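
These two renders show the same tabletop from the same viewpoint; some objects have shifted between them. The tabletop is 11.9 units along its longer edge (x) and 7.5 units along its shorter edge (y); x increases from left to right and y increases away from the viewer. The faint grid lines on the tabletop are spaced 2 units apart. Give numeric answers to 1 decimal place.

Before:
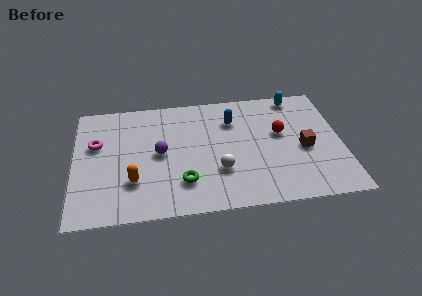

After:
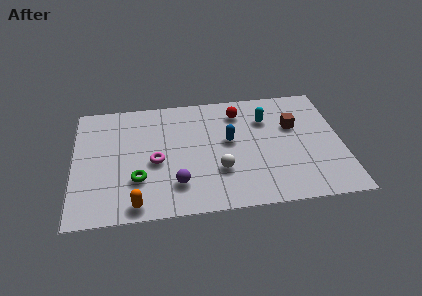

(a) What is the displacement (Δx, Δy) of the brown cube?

(-0.4, 1.5)

The brown cube started near (10.2, 3.3) and ended near (9.8, 4.8).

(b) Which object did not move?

the white sphere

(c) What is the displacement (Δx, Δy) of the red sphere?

(-1.8, 1.6)

The red sphere was at about (9.2, 4.4) and moved to about (7.4, 6.0).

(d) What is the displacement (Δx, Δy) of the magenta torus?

(2.6, -1.4)

From the two frames, the magenta torus sits at roughly (1.0, 4.7) before and (3.6, 3.3) after.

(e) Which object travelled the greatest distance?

the magenta torus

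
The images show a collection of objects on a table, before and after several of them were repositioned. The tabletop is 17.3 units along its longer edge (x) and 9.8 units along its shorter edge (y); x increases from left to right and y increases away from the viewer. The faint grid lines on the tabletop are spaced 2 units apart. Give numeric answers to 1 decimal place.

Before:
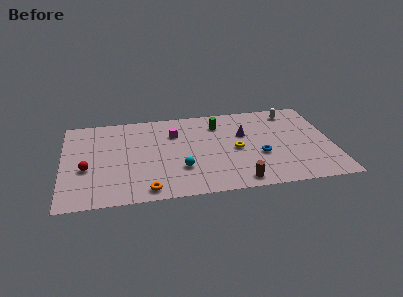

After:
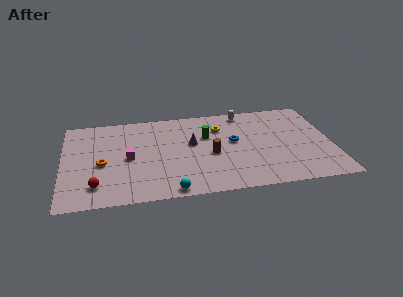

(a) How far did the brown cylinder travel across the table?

3.6

The brown cylinder moved from about (11.1, 1.1) to (9.5, 4.3), a distance of √(1.6² + 3.2²) ≈ 3.6.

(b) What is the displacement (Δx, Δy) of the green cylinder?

(-0.8, -1.2)

The green cylinder started near (10.1, 7.6) and ended near (9.3, 6.4).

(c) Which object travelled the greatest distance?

the orange torus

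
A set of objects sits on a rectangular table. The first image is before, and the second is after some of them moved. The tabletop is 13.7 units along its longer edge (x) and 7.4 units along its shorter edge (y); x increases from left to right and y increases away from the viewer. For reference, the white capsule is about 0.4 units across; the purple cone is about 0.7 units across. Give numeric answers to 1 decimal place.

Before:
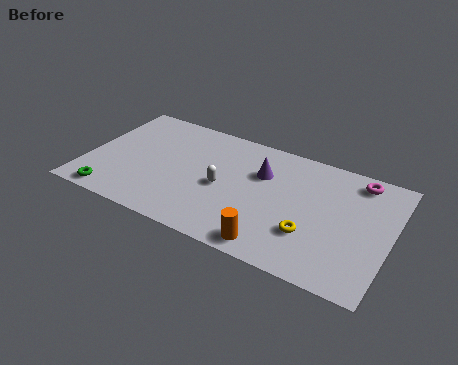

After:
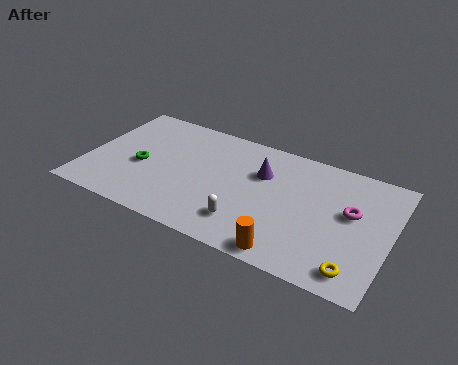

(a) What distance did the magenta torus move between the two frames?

2.1

From (12.0, 6.4) to (11.9, 4.3), the magenta torus covered √(0.1² + 2.1²) ≈ 2.1 units.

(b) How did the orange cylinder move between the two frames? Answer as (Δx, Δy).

(0.7, -0.1)

From the two frames, the orange cylinder sits at roughly (8.8, 0.9) before and (9.5, 0.8) after.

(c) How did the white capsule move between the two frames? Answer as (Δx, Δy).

(1.3, -1.7)

The white capsule started near (6.2, 3.4) and ended near (7.5, 1.7).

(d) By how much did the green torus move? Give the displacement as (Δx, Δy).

(1.0, 2.4)

From the two frames, the green torus sits at roughly (1.5, 0.8) before and (2.5, 3.2) after.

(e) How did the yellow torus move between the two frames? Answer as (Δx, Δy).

(2.1, -1.2)

From the two frames, the yellow torus sits at roughly (10.3, 2.3) before and (12.4, 1.1) after.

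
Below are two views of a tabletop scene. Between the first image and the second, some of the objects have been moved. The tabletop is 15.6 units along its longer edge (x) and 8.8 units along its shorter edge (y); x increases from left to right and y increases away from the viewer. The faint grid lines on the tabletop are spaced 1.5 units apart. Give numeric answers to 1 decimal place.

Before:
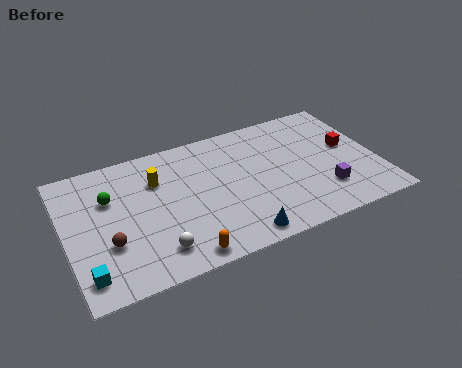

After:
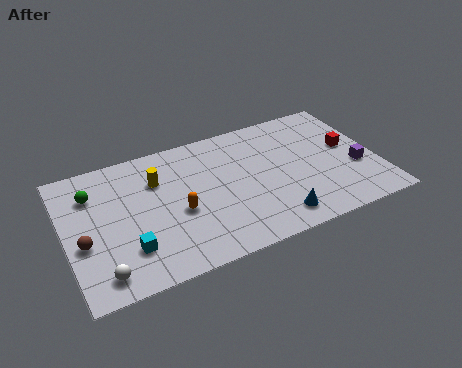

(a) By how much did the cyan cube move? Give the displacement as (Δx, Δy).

(2.1, 0.8)

The cyan cube was at about (0.8, 1.5) and moved to about (2.9, 2.3).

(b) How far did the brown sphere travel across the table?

1.3

From (2.0, 3.0) to (0.8, 3.5), the brown sphere covered √(1.2² + 0.5²) ≈ 1.3 units.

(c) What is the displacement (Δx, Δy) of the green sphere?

(-0.8, 0.6)

The green sphere started near (2.3, 5.9) and ended near (1.5, 6.5).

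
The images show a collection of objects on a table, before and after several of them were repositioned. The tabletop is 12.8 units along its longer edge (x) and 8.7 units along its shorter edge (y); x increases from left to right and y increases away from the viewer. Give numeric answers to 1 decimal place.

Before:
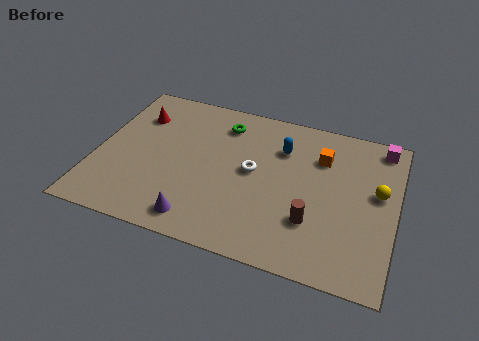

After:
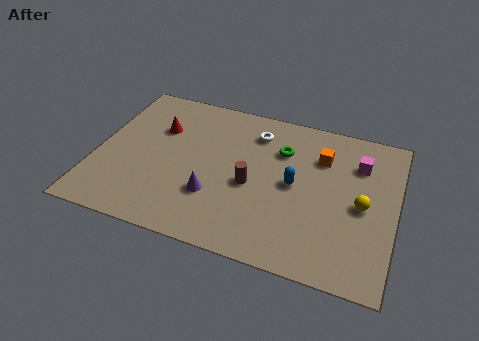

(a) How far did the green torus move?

2.7

The green torus moved from about (5.2, 7.0) to (7.8, 6.2), a distance of √(2.6² + 0.8²) ≈ 2.7.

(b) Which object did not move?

the orange cube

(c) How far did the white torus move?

2.3

From (6.7, 4.6) to (6.6, 6.9), the white torus covered √(0.1² + 2.3²) ≈ 2.3 units.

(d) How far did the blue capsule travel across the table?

2.0

The blue capsule was near (7.8, 6.3) before and (8.5, 4.4) after, so it travelled √(0.7² + 1.9²) ≈ 2.0 units.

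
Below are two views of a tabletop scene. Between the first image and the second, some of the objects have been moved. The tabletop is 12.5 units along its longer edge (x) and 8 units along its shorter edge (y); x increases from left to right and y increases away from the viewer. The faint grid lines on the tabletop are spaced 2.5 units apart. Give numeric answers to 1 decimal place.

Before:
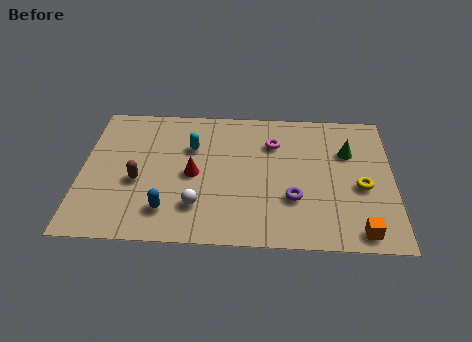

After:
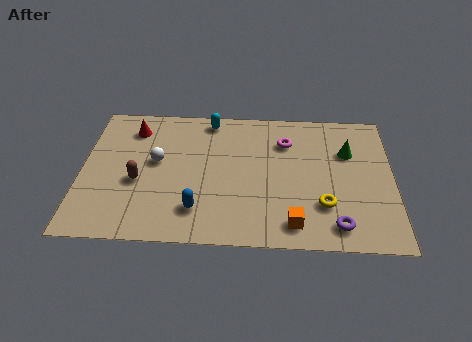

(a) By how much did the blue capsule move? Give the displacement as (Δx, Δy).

(1.2, 0.1)

From the two frames, the blue capsule sits at roughly (3.5, 1.7) before and (4.7, 1.8) after.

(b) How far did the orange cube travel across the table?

2.6

The orange cube was near (11.1, 0.9) before and (8.5, 1.2) after, so it travelled √(2.6² + 0.3²) ≈ 2.6 units.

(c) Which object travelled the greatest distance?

the red cone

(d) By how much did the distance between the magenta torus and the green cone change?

-0.5

The distance was about 3.0 in the first image and 2.5 in the second, so they moved 0.5 units closer together.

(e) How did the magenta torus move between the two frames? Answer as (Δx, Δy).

(0.5, 0.1)

The magenta torus started near (7.7, 5.8) and ended near (8.2, 5.9).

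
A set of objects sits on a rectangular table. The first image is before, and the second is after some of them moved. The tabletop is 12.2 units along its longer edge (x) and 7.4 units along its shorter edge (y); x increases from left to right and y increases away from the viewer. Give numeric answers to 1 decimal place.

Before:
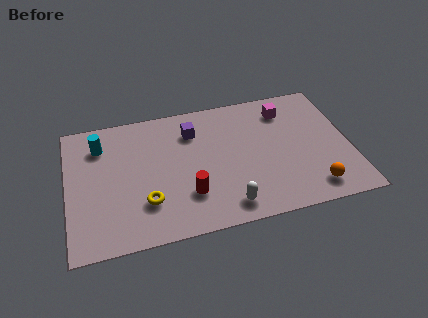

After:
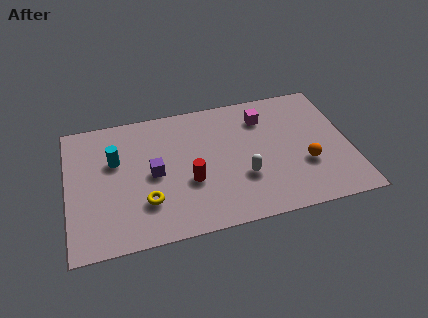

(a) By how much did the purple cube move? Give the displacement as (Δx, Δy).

(-1.8, -2.0)

From the two frames, the purple cube sits at roughly (5.5, 5.6) before and (3.7, 3.6) after.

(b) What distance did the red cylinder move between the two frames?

0.7

The red cylinder was near (5.1, 2.1) before and (5.2, 2.8) after, so it travelled √(0.1² + 0.7²) ≈ 0.7 units.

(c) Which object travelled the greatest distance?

the purple cube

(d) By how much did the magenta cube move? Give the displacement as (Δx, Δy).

(-1.0, -0.2)

From the two frames, the magenta cube sits at roughly (9.6, 5.9) before and (8.6, 5.7) after.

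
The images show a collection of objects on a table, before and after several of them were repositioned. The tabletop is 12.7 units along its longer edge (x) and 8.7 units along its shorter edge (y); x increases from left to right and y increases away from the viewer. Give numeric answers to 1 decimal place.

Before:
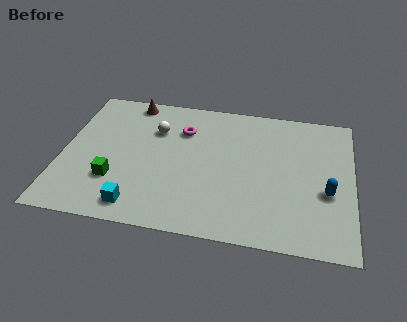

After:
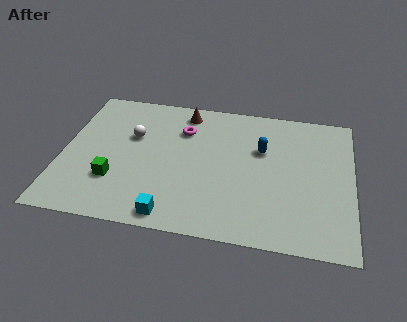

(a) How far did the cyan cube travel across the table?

1.5

The cyan cube was near (3.5, 1.2) before and (5.0, 0.9) after, so it travelled √(1.5² + 0.3²) ≈ 1.5 units.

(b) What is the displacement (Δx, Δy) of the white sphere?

(-1.0, -0.6)

The white sphere was at about (4.0, 6.1) and moved to about (3.0, 5.5).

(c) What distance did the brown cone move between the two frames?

2.4

The brown cone was near (2.8, 7.8) before and (5.2, 7.5) after, so it travelled √(2.4² + 0.3²) ≈ 2.4 units.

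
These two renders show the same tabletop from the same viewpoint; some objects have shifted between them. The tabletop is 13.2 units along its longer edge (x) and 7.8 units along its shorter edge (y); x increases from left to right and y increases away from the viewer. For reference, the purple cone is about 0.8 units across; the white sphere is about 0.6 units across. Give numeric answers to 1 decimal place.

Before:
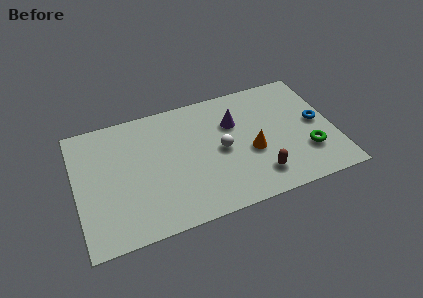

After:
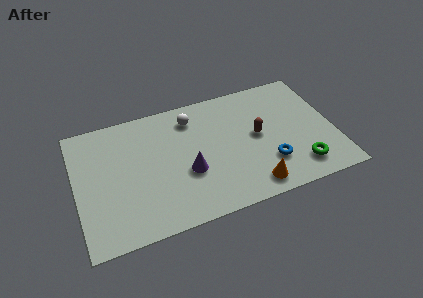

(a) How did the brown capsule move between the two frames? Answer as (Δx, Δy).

(0.2, 2.5)

The brown capsule was at about (9.1, 1.6) and moved to about (9.3, 4.1).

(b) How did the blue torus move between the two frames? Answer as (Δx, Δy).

(-2.7, -1.8)

The blue torus started near (12.4, 4.0) and ended near (9.7, 2.2).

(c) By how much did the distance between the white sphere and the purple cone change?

+1.6

The distance was about 1.7 in the first image and 3.3 in the second, so they moved 1.6 units further apart.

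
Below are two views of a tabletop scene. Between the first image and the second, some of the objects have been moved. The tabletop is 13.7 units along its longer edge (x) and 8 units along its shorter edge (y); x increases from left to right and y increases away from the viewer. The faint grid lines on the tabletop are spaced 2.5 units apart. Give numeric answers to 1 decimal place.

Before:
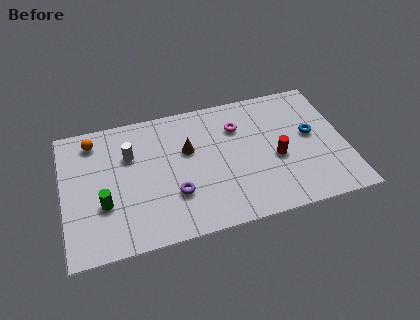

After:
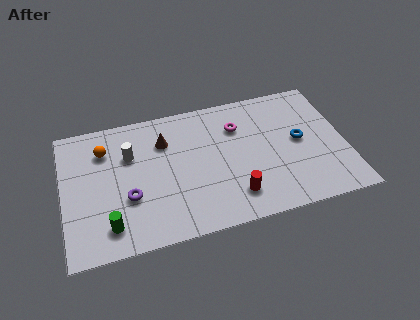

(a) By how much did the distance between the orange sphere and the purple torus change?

-2.3

They were about 5.6 units apart before and 3.3 after — 2.3 units closer together.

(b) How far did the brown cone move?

1.4

The brown cone was near (6.1, 5.0) before and (5.0, 5.8) after, so it travelled √(1.1² + 0.8²) ≈ 1.4 units.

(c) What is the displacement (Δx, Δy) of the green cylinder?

(0.2, -1.3)

The green cylinder started near (1.9, 2.8) and ended near (2.1, 1.5).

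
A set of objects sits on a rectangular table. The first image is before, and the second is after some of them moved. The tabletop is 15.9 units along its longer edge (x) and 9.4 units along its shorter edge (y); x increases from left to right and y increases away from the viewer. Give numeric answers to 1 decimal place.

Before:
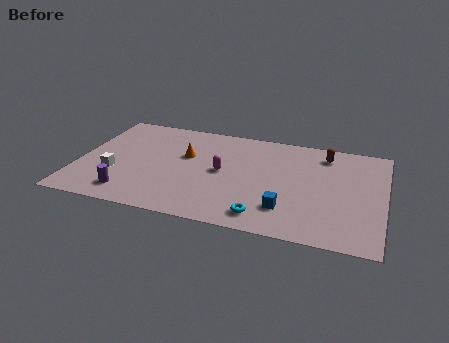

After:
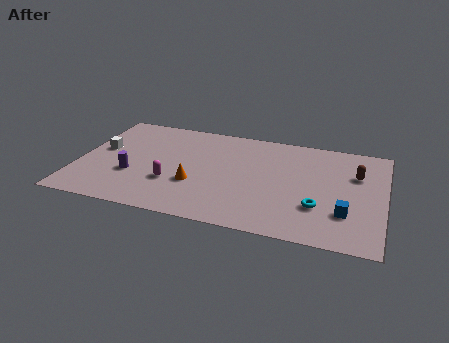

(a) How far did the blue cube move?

3.0

The blue cube was near (11.0, 2.3) before and (14.0, 2.7) after, so it travelled √(3.0² + 0.4²) ≈ 3.0 units.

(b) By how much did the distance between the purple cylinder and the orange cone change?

-1.6

They were about 4.9 units apart before and 3.3 after — 1.6 units closer together.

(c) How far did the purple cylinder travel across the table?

1.7

From (2.9, 1.6) to (2.9, 3.3), the purple cylinder covered √(0.0² + 1.7²) ≈ 1.7 units.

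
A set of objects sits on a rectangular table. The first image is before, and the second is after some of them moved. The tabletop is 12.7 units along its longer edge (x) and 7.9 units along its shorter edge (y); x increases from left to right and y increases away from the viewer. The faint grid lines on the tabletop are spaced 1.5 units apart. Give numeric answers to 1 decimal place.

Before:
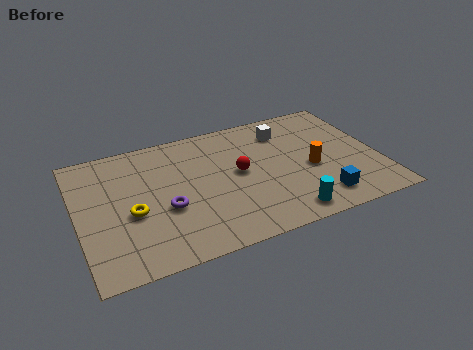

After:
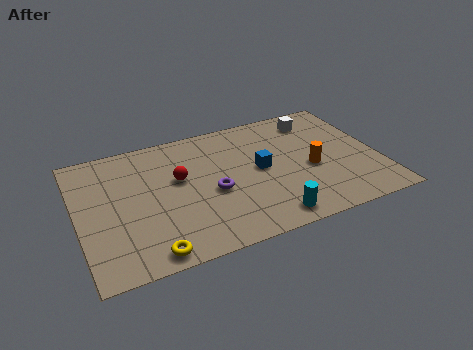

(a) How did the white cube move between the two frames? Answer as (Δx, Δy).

(1.4, 0.3)

The white cube was at about (9.0, 6.2) and moved to about (10.4, 6.5).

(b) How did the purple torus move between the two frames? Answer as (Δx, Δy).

(2.0, 0.3)

The purple torus was at about (3.6, 3.1) and moved to about (5.6, 3.4).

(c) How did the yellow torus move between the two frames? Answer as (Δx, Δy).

(0.5, -2.5)

From the two frames, the yellow torus sits at roughly (2.2, 3.3) before and (2.7, 0.8) after.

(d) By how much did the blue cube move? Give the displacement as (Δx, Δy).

(-2.2, 2.7)

The blue cube started near (9.9, 1.4) and ended near (7.7, 4.1).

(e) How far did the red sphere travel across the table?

2.5

The red sphere moved from about (6.8, 4.2) to (4.3, 4.7), a distance of √(2.5² + 0.5²) ≈ 2.5.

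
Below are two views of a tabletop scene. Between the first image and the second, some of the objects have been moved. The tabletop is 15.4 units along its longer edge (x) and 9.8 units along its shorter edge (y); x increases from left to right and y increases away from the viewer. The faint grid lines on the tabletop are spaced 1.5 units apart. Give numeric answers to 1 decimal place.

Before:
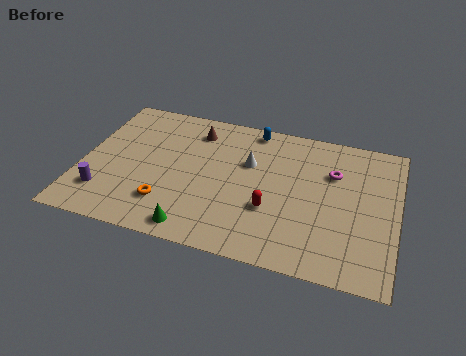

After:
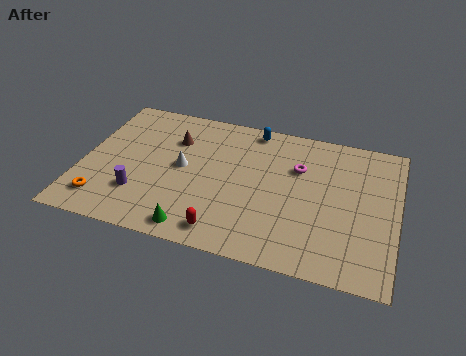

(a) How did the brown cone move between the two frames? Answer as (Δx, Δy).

(-1.0, -0.9)

The brown cone was at about (5.3, 7.9) and moved to about (4.3, 7.0).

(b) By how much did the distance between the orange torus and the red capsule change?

+0.9

The distance was about 5.1 in the first image and 6.0 in the second, so they moved 0.9 units further apart.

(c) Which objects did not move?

the green cone and the blue capsule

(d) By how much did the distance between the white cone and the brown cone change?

-1.2

The distance was about 3.2 in the first image and 2.0 in the second, so they moved 1.2 units closer together.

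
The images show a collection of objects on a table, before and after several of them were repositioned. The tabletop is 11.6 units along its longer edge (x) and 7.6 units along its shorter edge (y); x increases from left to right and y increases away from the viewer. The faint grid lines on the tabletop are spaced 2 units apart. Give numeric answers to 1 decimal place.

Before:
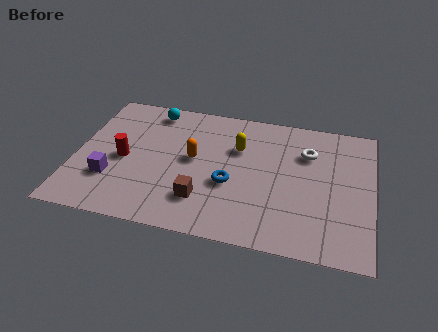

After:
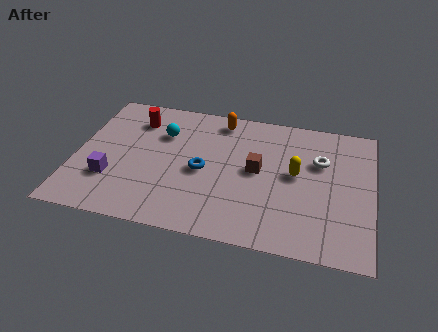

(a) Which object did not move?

the purple cube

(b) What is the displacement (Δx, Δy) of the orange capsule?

(0.9, 2.5)

From the two frames, the orange capsule sits at roughly (4.6, 4.1) before and (5.5, 6.6) after.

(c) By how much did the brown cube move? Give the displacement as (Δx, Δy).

(2.0, 2.1)

The brown cube was at about (5.1, 1.9) and moved to about (7.1, 4.0).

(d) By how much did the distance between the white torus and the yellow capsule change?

-1.4

The distance was about 2.7 in the first image and 1.3 in the second, so they moved 1.4 units closer together.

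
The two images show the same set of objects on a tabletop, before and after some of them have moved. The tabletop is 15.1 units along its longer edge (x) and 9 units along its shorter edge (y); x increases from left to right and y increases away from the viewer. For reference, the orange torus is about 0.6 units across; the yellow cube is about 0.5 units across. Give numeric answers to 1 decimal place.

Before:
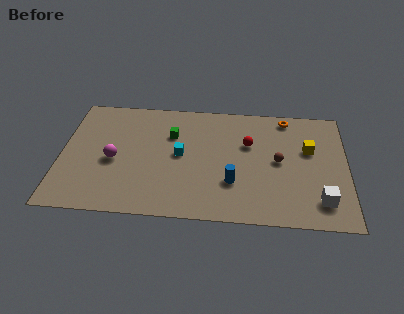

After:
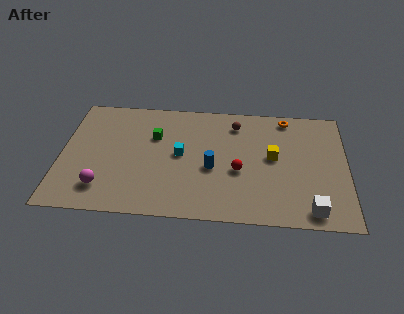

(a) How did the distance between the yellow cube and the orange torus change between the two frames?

+0.5

Before: roughly 2.7 units apart; after: 3.2. That's 0.5 units further apart.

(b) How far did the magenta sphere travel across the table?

2.2

From (2.8, 4.0) to (2.3, 1.9), the magenta sphere covered √(0.5² + 2.1²) ≈ 2.2 units.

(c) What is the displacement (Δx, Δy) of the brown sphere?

(-2.3, 2.7)

The brown sphere was at about (11.5, 4.6) and moved to about (9.2, 7.3).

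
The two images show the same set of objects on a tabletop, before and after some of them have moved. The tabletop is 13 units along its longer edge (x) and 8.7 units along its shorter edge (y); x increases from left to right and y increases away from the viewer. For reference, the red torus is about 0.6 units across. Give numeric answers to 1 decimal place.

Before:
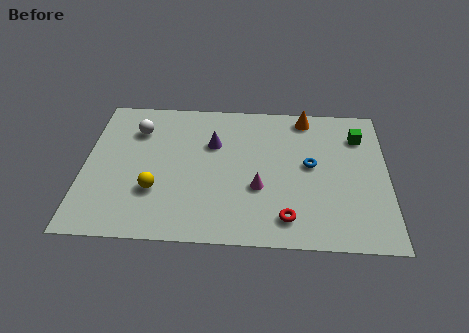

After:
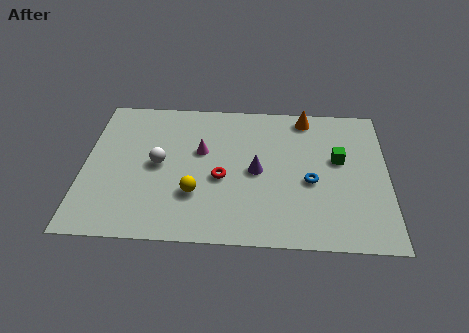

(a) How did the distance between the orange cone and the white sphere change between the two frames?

-0.3

Before: roughly 7.4 units apart; after: 7.1. That's 0.3 units closer together.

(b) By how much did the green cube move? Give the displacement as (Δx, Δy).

(-0.9, -1.5)

The green cube was at about (11.8, 6.6) and moved to about (10.9, 5.1).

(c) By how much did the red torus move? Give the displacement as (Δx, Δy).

(-2.8, 2.2)

From the two frames, the red torus sits at roughly (8.7, 1.5) before and (5.9, 3.7) after.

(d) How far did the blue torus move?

1.0

The blue torus was near (9.7, 4.7) before and (9.7, 3.7) after, so it travelled √(0.0² + 1.0²) ≈ 1.0 units.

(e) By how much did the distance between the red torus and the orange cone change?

-0.9

They were about 6.3 units apart before and 5.4 after — 0.9 units closer together.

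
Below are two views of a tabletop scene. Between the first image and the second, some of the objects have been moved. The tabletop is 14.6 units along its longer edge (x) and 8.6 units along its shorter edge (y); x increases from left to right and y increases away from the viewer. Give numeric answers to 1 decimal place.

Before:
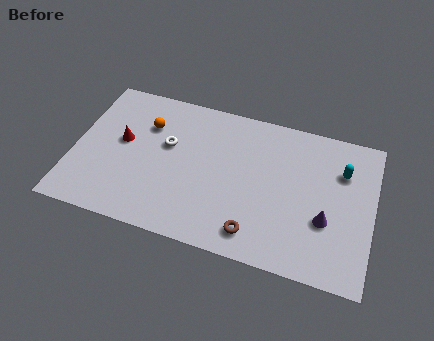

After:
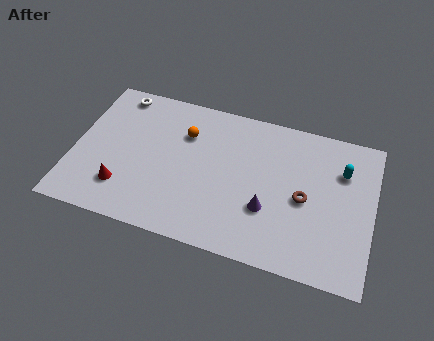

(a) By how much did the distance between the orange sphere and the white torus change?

+2.4

They were about 1.4 units apart before and 3.8 after — 2.4 units further apart.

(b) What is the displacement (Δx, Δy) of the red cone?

(0.3, -2.7)

The red cone started near (2.3, 4.8) and ended near (2.6, 2.1).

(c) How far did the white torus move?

3.6

The white torus moved from about (4.5, 5.2) to (1.8, 7.6), a distance of √(2.7² + 2.4²) ≈ 3.6.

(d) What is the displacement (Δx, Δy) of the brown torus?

(2.2, 2.6)

From the two frames, the brown torus sits at roughly (9.1, 1.4) before and (11.3, 4.0) after.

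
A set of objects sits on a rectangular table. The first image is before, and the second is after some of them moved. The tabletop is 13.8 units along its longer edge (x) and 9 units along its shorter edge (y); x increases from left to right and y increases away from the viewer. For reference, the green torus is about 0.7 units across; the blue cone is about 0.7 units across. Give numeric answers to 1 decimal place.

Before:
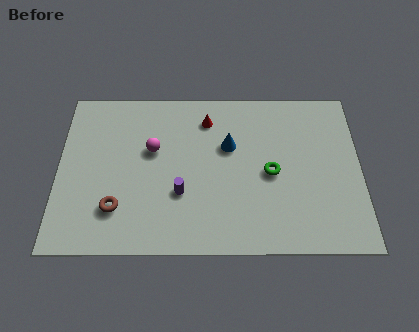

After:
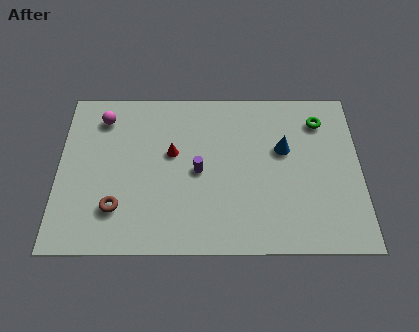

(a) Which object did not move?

the brown torus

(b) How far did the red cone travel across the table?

2.5

The red cone was near (6.8, 7.2) before and (5.2, 5.3) after, so it travelled √(1.6² + 1.9²) ≈ 2.5 units.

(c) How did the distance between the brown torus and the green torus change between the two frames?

+3.2

Before: roughly 7.3 units apart; after: 10.5. That's 3.2 units further apart.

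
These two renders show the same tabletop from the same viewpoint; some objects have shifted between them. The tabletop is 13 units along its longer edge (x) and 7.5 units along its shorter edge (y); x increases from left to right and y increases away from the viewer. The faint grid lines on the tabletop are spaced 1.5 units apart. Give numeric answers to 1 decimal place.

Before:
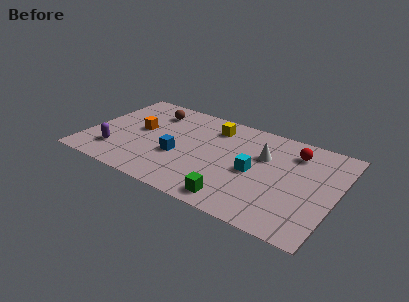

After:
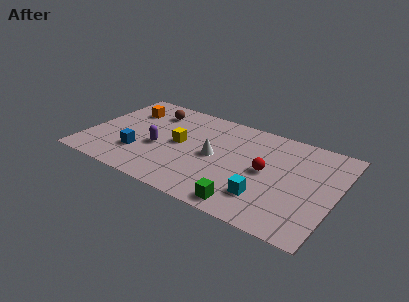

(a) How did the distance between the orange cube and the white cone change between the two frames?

-1.2

The distance was about 6.5 in the first image and 5.3 in the second, so they moved 1.2 units closer together.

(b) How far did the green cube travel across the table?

0.6

From (8.2, 1.0) to (8.8, 0.9), the green cube covered √(0.6² + 0.1²) ≈ 0.6 units.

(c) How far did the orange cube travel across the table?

1.7

The orange cube was near (2.6, 4.1) before and (1.7, 5.5) after, so it travelled √(0.9² + 1.4²) ≈ 1.7 units.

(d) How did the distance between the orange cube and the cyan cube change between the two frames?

+2.5

The distance was about 6.2 in the first image and 8.7 in the second, so they moved 2.5 units further apart.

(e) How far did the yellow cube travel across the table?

2.6

From (6.3, 6.0) to (4.8, 3.9), the yellow cube covered √(1.5² + 2.1²) ≈ 2.6 units.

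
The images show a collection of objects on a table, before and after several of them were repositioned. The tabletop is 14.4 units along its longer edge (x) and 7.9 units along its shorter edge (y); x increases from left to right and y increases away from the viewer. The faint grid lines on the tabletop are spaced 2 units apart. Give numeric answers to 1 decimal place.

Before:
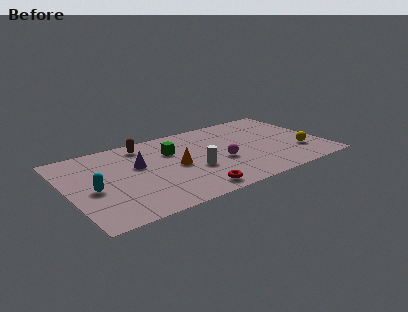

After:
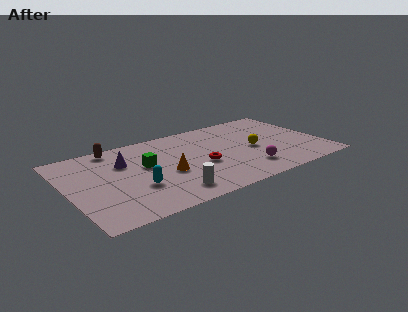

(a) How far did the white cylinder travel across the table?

2.3

The white cylinder moved from about (6.9, 3.0) to (5.3, 1.4), a distance of √(1.6² + 1.6²) ≈ 2.3.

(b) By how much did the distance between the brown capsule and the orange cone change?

+1.3

They were about 3.2 units apart before and 4.5 after — 1.3 units further apart.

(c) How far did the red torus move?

2.5

The red torus moved from about (6.5, 1.0) to (7.4, 3.3), a distance of √(0.9² + 2.3²) ≈ 2.5.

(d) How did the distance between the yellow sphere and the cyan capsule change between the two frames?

-4.7

The distance was about 11.7 in the first image and 7.0 in the second, so they moved 4.7 units closer together.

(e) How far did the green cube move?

1.8

The green cube was near (6.0, 5.4) before and (4.4, 4.6) after, so it travelled √(1.6² + 0.8²) ≈ 1.8 units.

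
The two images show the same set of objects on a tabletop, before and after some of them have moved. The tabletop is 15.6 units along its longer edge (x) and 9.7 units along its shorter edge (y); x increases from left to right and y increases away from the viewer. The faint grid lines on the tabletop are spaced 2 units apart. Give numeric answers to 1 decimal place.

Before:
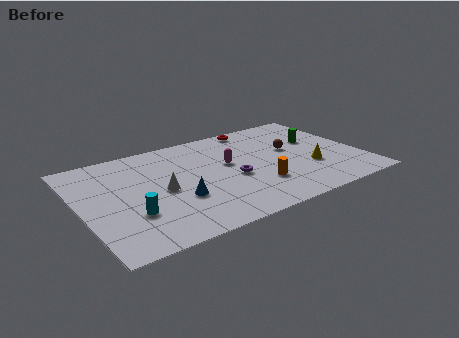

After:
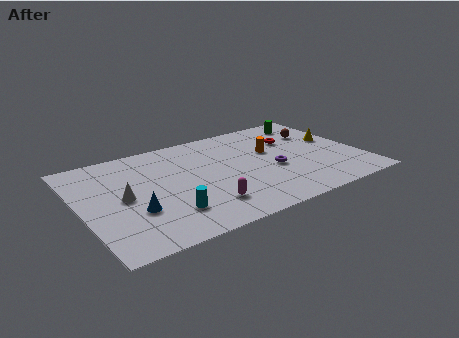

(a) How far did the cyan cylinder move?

2.0

The cyan cylinder moved from about (2.5, 3.1) to (4.4, 2.4), a distance of √(1.9² + 0.7²) ≈ 2.0.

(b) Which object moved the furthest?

the magenta capsule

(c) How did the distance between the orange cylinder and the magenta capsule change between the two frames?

+2.7

Before: roughly 3.0 units apart; after: 5.7. That's 2.7 units further apart.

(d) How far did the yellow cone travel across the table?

3.0

The yellow cone moved from about (12.6, 3.3) to (14.5, 5.6), a distance of √(1.9² + 2.3²) ≈ 3.0.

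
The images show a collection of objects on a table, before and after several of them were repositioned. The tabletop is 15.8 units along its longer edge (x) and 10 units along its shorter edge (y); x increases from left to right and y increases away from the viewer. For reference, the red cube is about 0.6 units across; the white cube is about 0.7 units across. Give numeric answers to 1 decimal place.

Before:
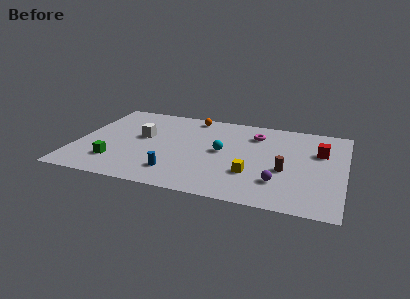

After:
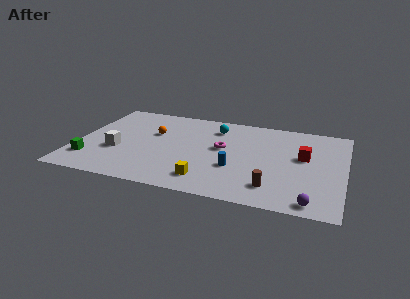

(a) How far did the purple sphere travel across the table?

2.6

The purple sphere moved from about (12.1, 2.6) to (14.1, 1.0), a distance of √(2.0² + 1.6²) ≈ 2.6.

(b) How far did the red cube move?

1.2

The red cube moved from about (14.3, 6.6) to (13.4, 5.8), a distance of √(0.9² + 0.8²) ≈ 1.2.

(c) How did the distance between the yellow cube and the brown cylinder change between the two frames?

+1.7

The distance was about 2.1 in the first image and 3.8 in the second, so they moved 1.7 units further apart.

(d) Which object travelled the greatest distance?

the blue cylinder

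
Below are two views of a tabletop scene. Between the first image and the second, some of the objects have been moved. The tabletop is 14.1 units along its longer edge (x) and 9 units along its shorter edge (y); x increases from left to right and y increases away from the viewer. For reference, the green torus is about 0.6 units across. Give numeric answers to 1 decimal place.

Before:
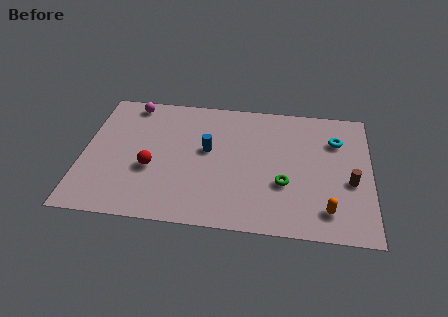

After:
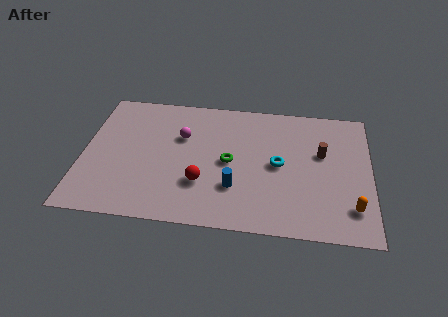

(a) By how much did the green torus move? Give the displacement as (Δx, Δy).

(-2.7, 1.2)

From the two frames, the green torus sits at roughly (9.9, 3.2) before and (7.2, 4.4) after.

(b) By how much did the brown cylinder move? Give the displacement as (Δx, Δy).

(-1.4, 1.8)

The brown cylinder was at about (13.1, 3.7) and moved to about (11.7, 5.5).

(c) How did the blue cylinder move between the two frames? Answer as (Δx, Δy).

(1.4, -2.4)

The blue cylinder started near (6.1, 5.1) and ended near (7.5, 2.7).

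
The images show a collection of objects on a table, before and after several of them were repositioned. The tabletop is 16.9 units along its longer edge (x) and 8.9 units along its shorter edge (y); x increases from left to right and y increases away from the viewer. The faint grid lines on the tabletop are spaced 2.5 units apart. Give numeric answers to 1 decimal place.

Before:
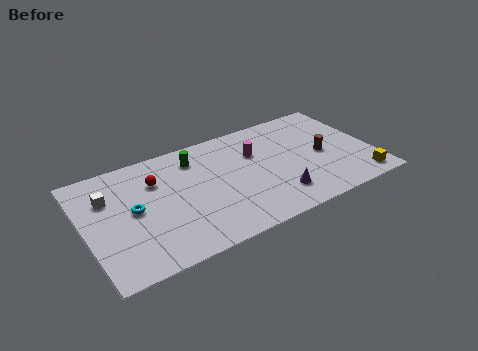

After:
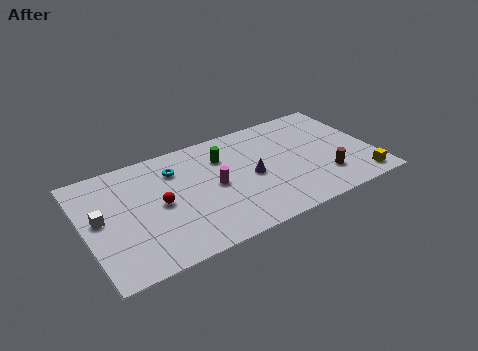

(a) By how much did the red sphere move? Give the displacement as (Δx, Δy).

(0.0, -1.9)

From the two frames, the red sphere sits at roughly (4.3, 6.3) before and (4.3, 4.4) after.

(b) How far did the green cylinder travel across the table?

1.7

The green cylinder was near (6.7, 7.1) before and (8.3, 6.5) after, so it travelled √(1.6² + 0.6²) ≈ 1.7 units.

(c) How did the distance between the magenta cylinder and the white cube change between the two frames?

-2.1

Before: roughly 8.7 units apart; after: 6.6. That's 2.1 units closer together.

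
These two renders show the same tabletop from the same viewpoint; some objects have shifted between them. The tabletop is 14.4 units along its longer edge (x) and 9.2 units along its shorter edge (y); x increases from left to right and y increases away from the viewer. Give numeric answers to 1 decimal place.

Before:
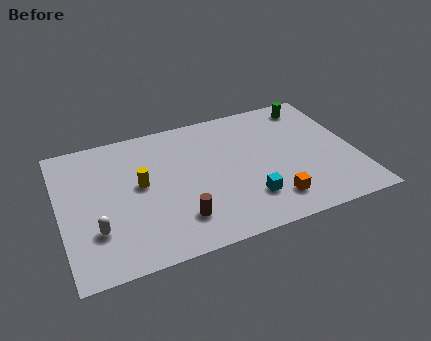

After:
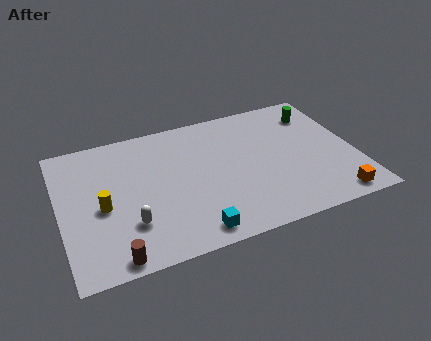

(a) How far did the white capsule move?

1.6

The white capsule was near (1.6, 2.7) before and (3.2, 2.6) after, so it travelled √(1.6² + 0.1²) ≈ 1.6 units.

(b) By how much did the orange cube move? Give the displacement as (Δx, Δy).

(2.9, -0.8)

The orange cube started near (10.0, 1.8) and ended near (12.9, 1.0).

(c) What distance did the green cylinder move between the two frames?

0.7

The green cylinder moved from about (12.7, 7.9) to (12.9, 7.2), a distance of √(0.2² + 0.7²) ≈ 0.7.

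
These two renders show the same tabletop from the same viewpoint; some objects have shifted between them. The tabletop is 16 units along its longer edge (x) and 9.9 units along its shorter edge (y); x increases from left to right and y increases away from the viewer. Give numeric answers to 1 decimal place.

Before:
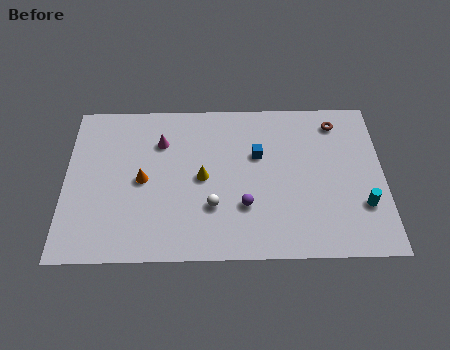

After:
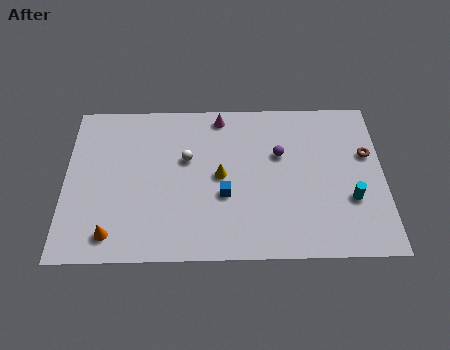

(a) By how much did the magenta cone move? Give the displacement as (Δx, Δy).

(3.0, 1.6)

The magenta cone was at about (4.8, 7.2) and moved to about (7.8, 8.8).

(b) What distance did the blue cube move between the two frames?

3.0

The blue cube was near (9.7, 6.3) before and (8.0, 3.8) after, so it travelled √(1.7² + 2.5²) ≈ 3.0 units.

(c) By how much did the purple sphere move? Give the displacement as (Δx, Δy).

(1.8, 3.2)

From the two frames, the purple sphere sits at roughly (9.0, 3.1) before and (10.8, 6.3) after.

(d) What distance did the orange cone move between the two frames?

3.6

From (3.9, 4.8) to (2.4, 1.5), the orange cone covered √(1.5² + 3.3²) ≈ 3.6 units.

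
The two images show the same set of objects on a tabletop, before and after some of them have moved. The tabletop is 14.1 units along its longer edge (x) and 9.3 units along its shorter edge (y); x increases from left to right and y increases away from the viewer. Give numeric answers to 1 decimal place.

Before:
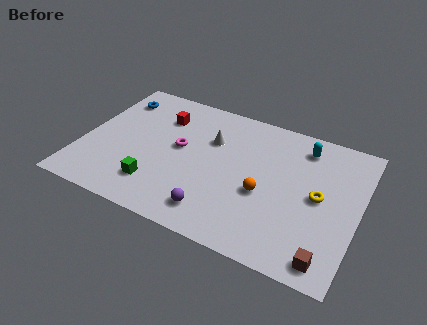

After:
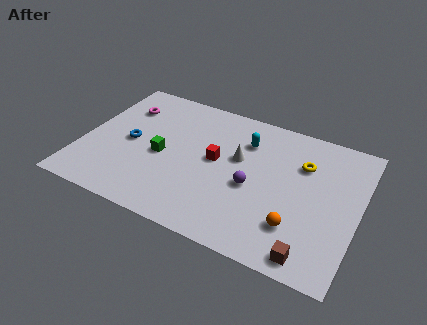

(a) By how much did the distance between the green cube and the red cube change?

-2.0

They were about 4.8 units apart before and 2.8 after — 2.0 units closer together.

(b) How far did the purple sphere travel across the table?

2.9

From (7.2, 1.6) to (8.8, 4.0), the purple sphere covered √(1.6² + 2.4²) ≈ 2.9 units.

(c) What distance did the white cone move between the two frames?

1.7

The white cone was near (6.4, 6.3) before and (7.9, 5.6) after, so it travelled √(1.5² + 0.7²) ≈ 1.7 units.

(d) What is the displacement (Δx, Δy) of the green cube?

(0.0, 2.1)

The green cube started near (4.1, 2.1) and ended near (4.1, 4.2).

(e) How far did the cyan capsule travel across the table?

3.0

The cyan capsule was near (11.0, 7.7) before and (8.1, 6.9) after, so it travelled √(2.9² + 0.8²) ≈ 3.0 units.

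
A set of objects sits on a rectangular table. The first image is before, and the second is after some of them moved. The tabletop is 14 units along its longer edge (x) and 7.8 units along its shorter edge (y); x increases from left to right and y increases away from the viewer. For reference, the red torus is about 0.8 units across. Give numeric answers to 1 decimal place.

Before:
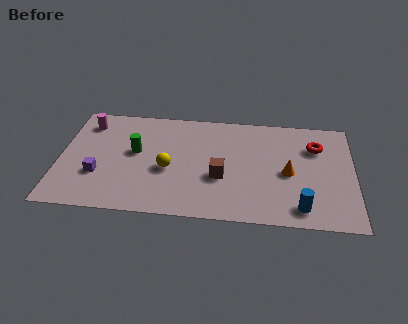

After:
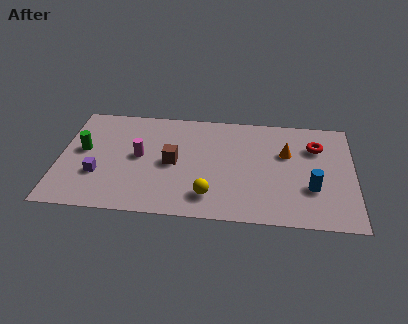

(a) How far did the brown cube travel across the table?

2.4

The brown cube was near (7.7, 3.0) before and (5.4, 3.8) after, so it travelled √(2.3² + 0.8²) ≈ 2.4 units.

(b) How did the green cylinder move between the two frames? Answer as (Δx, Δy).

(-2.5, -0.1)

From the two frames, the green cylinder sits at roughly (3.6, 4.4) before and (1.1, 4.3) after.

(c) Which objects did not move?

the purple cube and the red torus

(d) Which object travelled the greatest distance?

the magenta cylinder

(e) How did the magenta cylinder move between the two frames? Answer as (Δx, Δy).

(2.6, -2.2)

The magenta cylinder was at about (1.2, 6.3) and moved to about (3.8, 4.1).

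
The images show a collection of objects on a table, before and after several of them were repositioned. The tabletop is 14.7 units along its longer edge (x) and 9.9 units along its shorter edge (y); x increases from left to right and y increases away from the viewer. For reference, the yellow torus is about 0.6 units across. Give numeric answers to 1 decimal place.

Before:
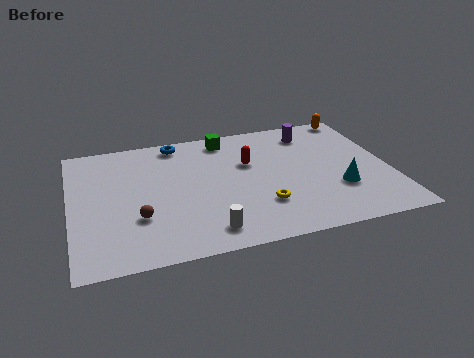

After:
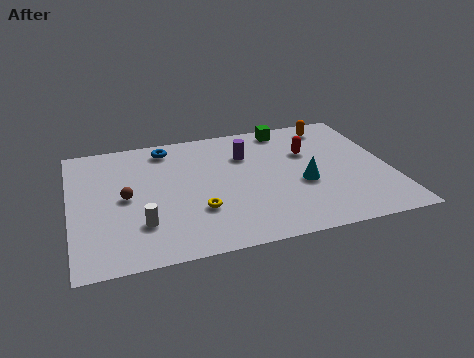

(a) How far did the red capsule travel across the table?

2.8

The red capsule was near (8.3, 6.3) before and (11.1, 6.5) after, so it travelled √(2.8² + 0.2²) ≈ 2.8 units.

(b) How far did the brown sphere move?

1.8

From (3.0, 3.2) to (2.5, 4.9), the brown sphere covered √(0.5² + 1.7²) ≈ 1.8 units.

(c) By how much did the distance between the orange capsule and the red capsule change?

-3.7

They were about 6.1 units apart before and 2.4 after — 3.7 units closer together.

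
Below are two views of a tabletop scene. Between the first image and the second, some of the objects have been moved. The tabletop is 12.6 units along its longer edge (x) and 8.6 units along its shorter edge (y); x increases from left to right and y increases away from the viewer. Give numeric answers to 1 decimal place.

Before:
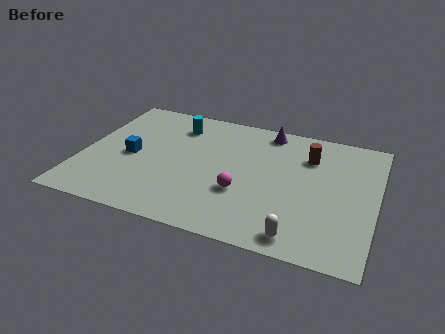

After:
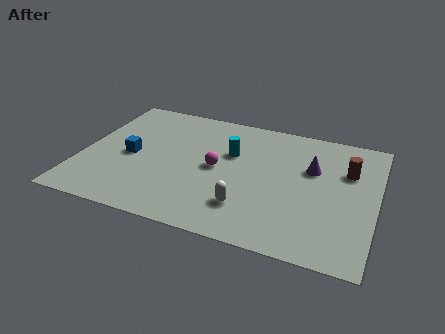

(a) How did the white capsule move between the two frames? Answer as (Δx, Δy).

(-2.3, 1.1)

The white capsule started near (9.6, 1.0) and ended near (7.3, 2.1).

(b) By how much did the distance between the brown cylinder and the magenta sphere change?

+1.5

Before: roughly 4.2 units apart; after: 5.7. That's 1.5 units further apart.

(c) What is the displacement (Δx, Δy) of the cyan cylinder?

(2.5, -1.3)

From the two frames, the cyan cylinder sits at roughly (3.8, 6.8) before and (6.3, 5.5) after.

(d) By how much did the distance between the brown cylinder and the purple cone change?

-0.8

They were about 2.3 units apart before and 1.5 after — 0.8 units closer together.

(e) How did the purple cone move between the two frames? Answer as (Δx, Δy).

(2.1, -2.1)

From the two frames, the purple cone sits at roughly (7.7, 7.6) before and (9.8, 5.5) after.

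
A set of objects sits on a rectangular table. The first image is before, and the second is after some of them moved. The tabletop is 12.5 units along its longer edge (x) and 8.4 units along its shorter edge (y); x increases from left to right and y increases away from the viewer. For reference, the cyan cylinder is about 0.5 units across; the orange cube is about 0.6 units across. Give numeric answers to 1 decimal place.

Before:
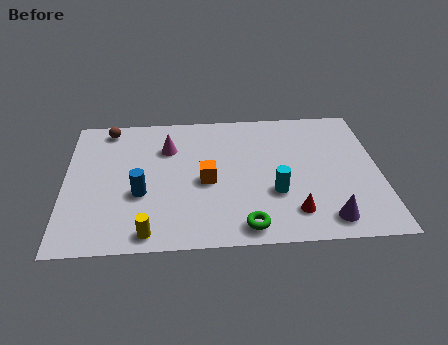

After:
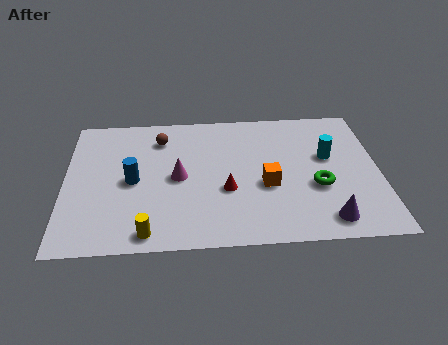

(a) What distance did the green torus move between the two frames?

3.6

The green torus was near (7.1, 1.0) before and (10.0, 3.2) after, so it travelled √(2.9² + 2.2²) ≈ 3.6 units.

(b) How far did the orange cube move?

2.4

The orange cube was near (5.6, 3.8) before and (8.0, 3.4) after, so it travelled √(2.4² + 0.4²) ≈ 2.4 units.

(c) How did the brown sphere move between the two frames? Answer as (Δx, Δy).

(2.1, -0.8)

The brown sphere was at about (1.7, 7.4) and moved to about (3.8, 6.6).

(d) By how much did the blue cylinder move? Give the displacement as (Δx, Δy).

(-0.3, 0.8)

The blue cylinder started near (3.0, 3.2) and ended near (2.7, 4.0).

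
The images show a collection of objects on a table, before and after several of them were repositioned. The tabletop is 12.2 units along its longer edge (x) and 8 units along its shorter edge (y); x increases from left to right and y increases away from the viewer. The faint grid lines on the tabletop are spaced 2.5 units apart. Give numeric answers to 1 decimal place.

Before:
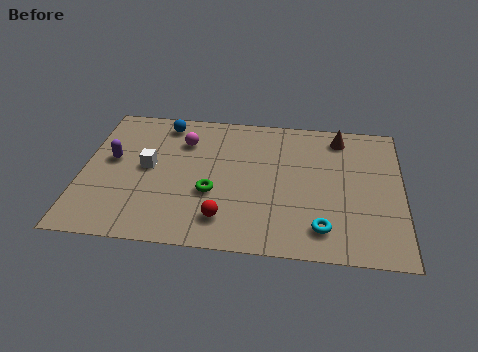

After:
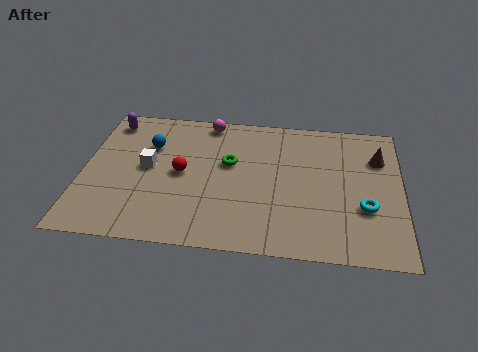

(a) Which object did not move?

the white cube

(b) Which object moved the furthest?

the red sphere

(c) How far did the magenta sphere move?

1.6

From (3.8, 5.9) to (4.7, 7.2), the magenta sphere covered √(0.9² + 1.3²) ≈ 1.6 units.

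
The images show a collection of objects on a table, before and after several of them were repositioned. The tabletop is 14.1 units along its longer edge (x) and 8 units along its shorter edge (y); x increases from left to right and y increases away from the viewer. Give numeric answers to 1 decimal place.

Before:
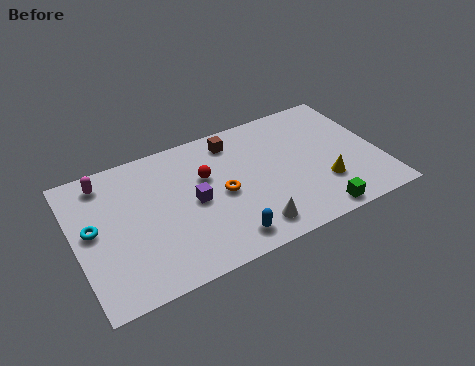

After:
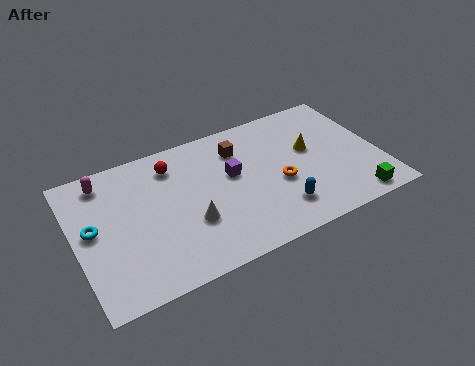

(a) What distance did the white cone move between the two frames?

3.0

The white cone was near (7.7, 1.3) before and (5.1, 2.8) after, so it travelled √(2.6² + 1.5²) ≈ 3.0 units.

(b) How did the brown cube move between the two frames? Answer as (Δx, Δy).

(0.2, -0.6)

The brown cube was at about (7.6, 6.7) and moved to about (7.8, 6.1).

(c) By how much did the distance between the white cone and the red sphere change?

-0.5

The distance was about 4.1 in the first image and 3.6 in the second, so they moved 0.5 units closer together.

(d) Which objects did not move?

the magenta capsule and the cyan torus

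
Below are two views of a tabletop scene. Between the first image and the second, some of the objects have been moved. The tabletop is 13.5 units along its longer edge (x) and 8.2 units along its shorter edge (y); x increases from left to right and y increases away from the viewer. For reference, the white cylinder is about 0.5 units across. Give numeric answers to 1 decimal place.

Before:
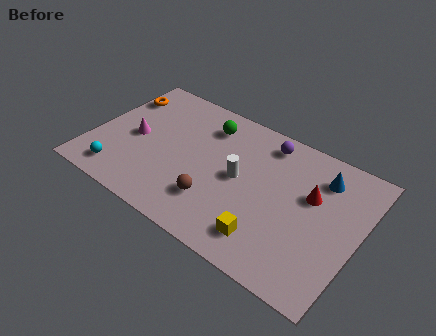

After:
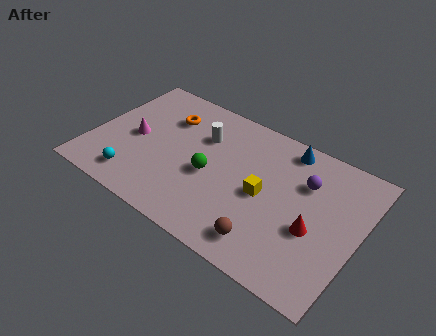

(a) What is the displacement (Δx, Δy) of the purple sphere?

(2.2, -1.3)

From the two frames, the purple sphere sits at roughly (8.4, 7.0) before and (10.6, 5.7) after.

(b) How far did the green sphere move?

3.0

From (5.4, 6.5) to (6.1, 3.6), the green sphere covered √(0.7² + 2.9²) ≈ 3.0 units.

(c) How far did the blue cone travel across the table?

2.1

From (11.3, 6.4) to (9.4, 7.2), the blue cone covered √(1.9² + 0.8²) ≈ 2.1 units.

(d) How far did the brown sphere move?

2.9

From (6.6, 2.2) to (9.4, 1.4), the brown sphere covered √(2.8² + 0.8²) ≈ 2.9 units.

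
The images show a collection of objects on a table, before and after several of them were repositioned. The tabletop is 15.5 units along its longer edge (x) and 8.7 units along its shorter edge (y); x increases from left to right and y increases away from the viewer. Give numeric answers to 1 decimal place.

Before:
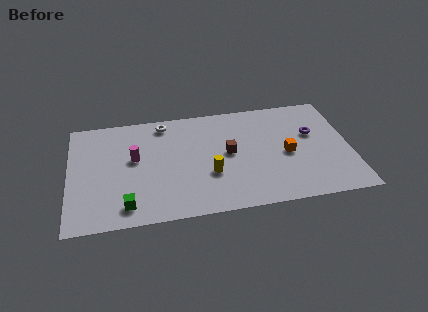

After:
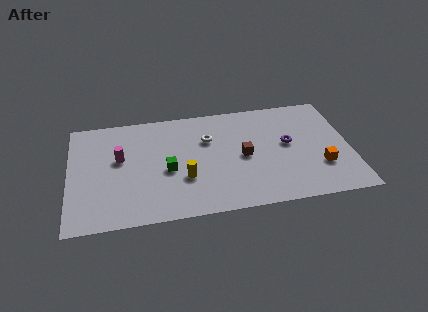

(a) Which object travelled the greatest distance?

the green cube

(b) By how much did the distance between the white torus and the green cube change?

-3.5

The distance was about 6.6 in the first image and 3.1 in the second, so they moved 3.5 units closer together.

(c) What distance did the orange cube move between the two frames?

2.2

From (12.0, 4.0) to (13.8, 2.7), the orange cube covered √(1.8² + 1.3²) ≈ 2.2 units.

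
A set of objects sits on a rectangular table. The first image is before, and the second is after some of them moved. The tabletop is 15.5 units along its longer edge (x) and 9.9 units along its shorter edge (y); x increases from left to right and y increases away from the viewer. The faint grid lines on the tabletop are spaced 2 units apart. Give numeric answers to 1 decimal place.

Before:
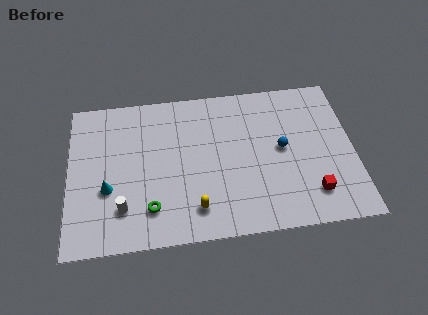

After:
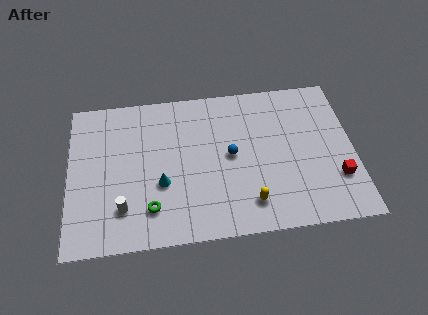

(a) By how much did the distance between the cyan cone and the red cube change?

-1.6

Before: roughly 11.1 units apart; after: 9.5. That's 1.6 units closer together.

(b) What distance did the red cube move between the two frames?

1.6

The red cube moved from about (13.1, 2.1) to (14.5, 2.9), a distance of √(1.4² + 0.8²) ≈ 1.6.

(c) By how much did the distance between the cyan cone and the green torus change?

-1.1

Before: roughly 2.7 units apart; after: 1.6. That's 1.1 units closer together.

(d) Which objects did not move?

the green torus and the white cylinder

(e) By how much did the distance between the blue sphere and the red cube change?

+2.7

They were about 3.4 units apart before and 6.1 after — 2.7 units further apart.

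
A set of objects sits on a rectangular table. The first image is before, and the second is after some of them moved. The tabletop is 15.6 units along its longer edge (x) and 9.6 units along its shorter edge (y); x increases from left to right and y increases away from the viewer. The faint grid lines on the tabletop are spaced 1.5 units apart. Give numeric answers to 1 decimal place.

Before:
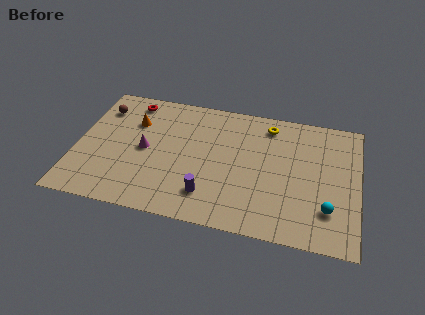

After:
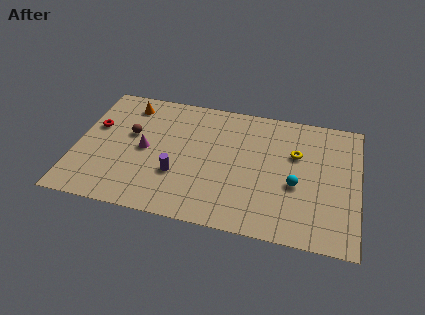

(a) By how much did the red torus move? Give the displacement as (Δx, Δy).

(-1.8, -2.4)

From the two frames, the red torus sits at roughly (2.7, 8.3) before and (0.9, 5.9) after.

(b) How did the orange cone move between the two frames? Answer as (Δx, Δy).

(-0.4, 1.3)

From the two frames, the orange cone sits at roughly (3.0, 6.7) before and (2.6, 8.0) after.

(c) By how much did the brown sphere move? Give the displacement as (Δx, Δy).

(1.8, -1.7)

From the two frames, the brown sphere sits at roughly (1.1, 7.4) before and (2.9, 5.7) after.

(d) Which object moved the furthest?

the red torus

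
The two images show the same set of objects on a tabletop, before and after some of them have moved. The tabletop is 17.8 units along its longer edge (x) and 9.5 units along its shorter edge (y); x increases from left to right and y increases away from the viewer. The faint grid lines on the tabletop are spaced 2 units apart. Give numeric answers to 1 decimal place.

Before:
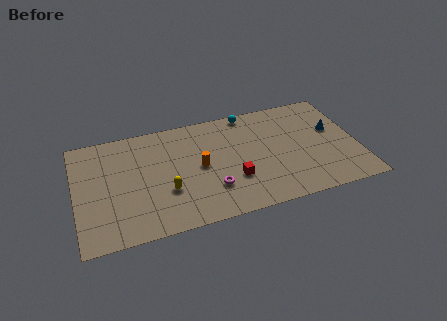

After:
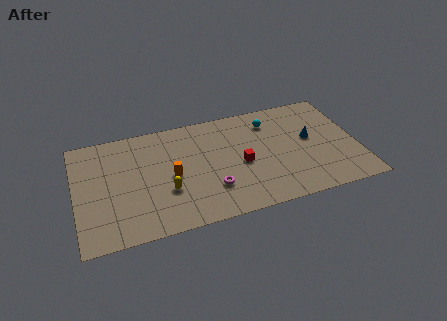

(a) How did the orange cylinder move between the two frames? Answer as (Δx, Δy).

(-1.8, -0.3)

The orange cylinder started near (7.8, 4.8) and ended near (6.0, 4.5).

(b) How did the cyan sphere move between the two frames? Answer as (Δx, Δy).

(1.3, -1.2)

The cyan sphere was at about (11.2, 8.7) and moved to about (12.5, 7.5).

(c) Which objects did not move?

the magenta torus and the yellow capsule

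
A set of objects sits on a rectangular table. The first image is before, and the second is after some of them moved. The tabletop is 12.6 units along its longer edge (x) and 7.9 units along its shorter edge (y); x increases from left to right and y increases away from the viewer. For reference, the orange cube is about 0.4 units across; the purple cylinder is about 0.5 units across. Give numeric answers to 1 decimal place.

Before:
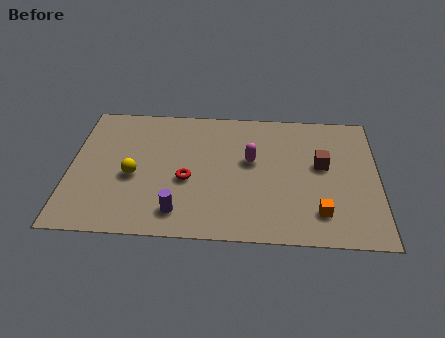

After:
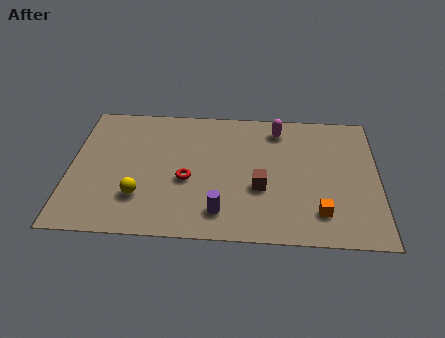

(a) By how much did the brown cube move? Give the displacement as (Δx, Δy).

(-2.5, -1.5)

The brown cube started near (10.3, 4.5) and ended near (7.8, 3.0).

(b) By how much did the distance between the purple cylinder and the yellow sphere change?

+0.6

The distance was about 2.8 in the first image and 3.4 in the second, so they moved 0.6 units further apart.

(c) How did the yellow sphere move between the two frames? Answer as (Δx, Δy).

(0.3, -1.2)

From the two frames, the yellow sphere sits at roughly (2.6, 3.4) before and (2.9, 2.2) after.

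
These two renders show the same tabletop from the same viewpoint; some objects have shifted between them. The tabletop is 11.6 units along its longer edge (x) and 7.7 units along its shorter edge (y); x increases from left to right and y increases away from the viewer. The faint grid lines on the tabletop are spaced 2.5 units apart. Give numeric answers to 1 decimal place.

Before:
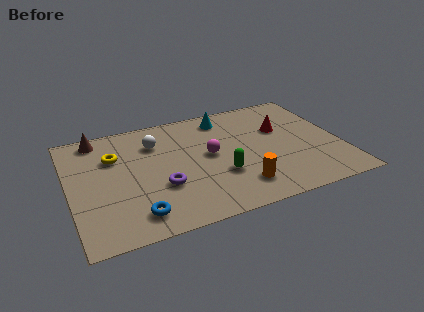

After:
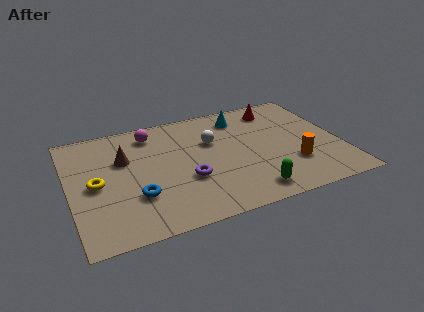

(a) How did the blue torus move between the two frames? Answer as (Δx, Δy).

(0.1, 1.1)

The blue torus started near (2.6, 1.3) and ended near (2.7, 2.4).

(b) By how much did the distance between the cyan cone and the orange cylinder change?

-0.5

The distance was about 4.9 in the first image and 4.4 in the second, so they moved 0.5 units closer together.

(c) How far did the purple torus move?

1.1

The purple torus was near (3.8, 2.7) before and (4.9, 2.8) after, so it travelled √(1.1² + 0.1²) ≈ 1.1 units.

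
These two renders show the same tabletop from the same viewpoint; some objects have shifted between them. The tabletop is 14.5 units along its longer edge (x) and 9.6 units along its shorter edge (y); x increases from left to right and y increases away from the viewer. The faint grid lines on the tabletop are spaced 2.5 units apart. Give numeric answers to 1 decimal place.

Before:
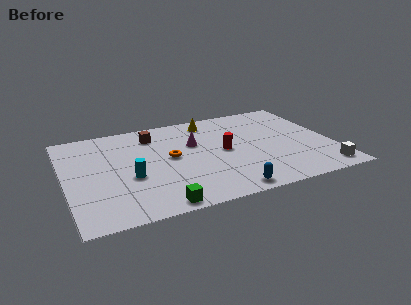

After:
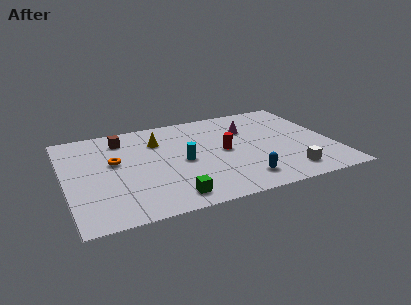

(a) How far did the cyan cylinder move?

3.0

The cyan cylinder was near (3.4, 3.8) before and (6.3, 4.5) after, so it travelled √(2.9² + 0.7²) ≈ 3.0 units.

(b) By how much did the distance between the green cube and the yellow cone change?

-2.5

They were about 8.2 units apart before and 5.7 after — 2.5 units closer together.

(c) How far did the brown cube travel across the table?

1.7

From (5.0, 7.7) to (3.3, 7.8), the brown cube covered √(1.7² + 0.1²) ≈ 1.7 units.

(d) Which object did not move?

the red cylinder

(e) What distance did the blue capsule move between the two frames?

1.2

The blue capsule was near (8.3, 0.9) before and (9.2, 1.7) after, so it travelled √(0.9² + 0.8²) ≈ 1.2 units.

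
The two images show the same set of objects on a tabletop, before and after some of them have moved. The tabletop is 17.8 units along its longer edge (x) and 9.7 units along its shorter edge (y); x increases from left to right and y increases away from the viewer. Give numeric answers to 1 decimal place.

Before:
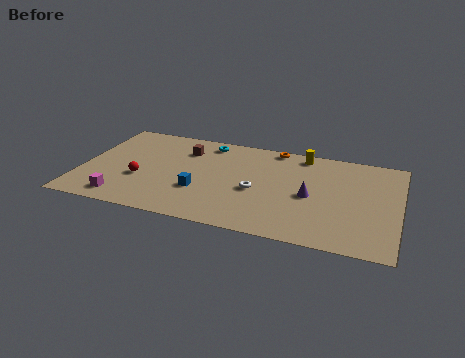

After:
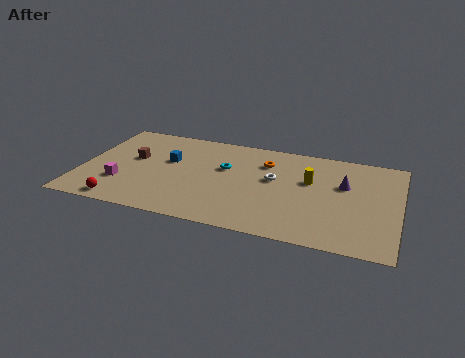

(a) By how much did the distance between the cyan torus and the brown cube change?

+3.6

The distance was about 1.6 in the first image and 5.2 in the second, so they moved 3.6 units further apart.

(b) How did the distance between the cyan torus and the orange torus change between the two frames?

-1.3

The distance was about 3.8 in the first image and 2.5 in the second, so they moved 1.3 units closer together.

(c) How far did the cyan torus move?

2.7

The cyan torus moved from about (6.8, 8.4) to (8.0, 6.0), a distance of √(1.2² + 2.4²) ≈ 2.7.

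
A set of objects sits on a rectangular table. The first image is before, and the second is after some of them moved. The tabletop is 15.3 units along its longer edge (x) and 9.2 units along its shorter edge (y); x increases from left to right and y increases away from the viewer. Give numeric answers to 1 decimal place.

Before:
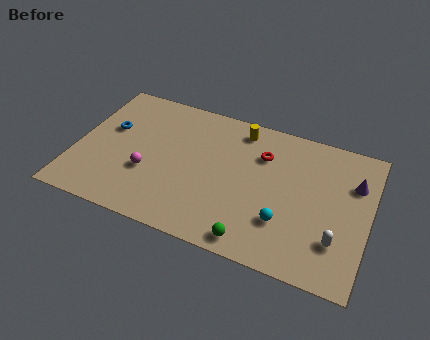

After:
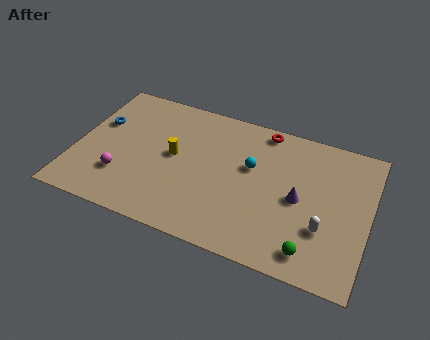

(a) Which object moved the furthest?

the yellow cylinder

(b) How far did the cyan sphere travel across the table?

3.5

The cyan sphere was near (11.1, 2.7) before and (9.1, 5.6) after, so it travelled √(2.0² + 2.9²) ≈ 3.5 units.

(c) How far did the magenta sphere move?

1.5

The magenta sphere was near (3.9, 3.3) before and (2.6, 2.6) after, so it travelled √(1.3² + 0.7²) ≈ 1.5 units.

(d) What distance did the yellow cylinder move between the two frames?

4.4

The yellow cylinder was near (8.3, 7.9) before and (5.1, 4.9) after, so it travelled √(3.2² + 3.0²) ≈ 4.4 units.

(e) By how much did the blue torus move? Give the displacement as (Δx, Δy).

(-0.6, 0.2)

The blue torus started near (1.6, 5.6) and ended near (1.0, 5.8).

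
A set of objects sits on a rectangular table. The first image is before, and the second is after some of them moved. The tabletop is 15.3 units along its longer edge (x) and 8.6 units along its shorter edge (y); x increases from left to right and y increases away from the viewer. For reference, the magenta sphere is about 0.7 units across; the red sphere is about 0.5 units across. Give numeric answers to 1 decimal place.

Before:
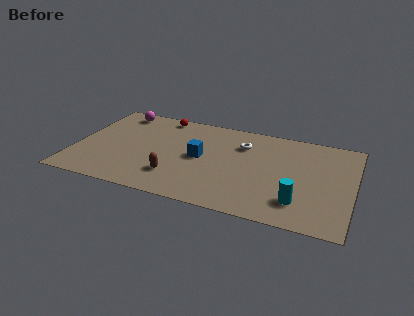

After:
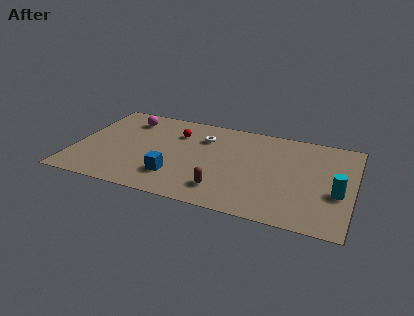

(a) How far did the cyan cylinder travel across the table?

2.4

The cyan cylinder moved from about (12.5, 2.0) to (14.5, 3.4), a distance of √(2.0² + 1.4²) ≈ 2.4.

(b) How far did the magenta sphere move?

0.8

The magenta sphere moved from about (2.0, 7.5) to (2.6, 6.9), a distance of √(0.6² + 0.6²) ≈ 0.8.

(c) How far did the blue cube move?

2.5

From (6.9, 4.4) to (5.7, 2.2), the blue cube covered √(1.2² + 2.2²) ≈ 2.5 units.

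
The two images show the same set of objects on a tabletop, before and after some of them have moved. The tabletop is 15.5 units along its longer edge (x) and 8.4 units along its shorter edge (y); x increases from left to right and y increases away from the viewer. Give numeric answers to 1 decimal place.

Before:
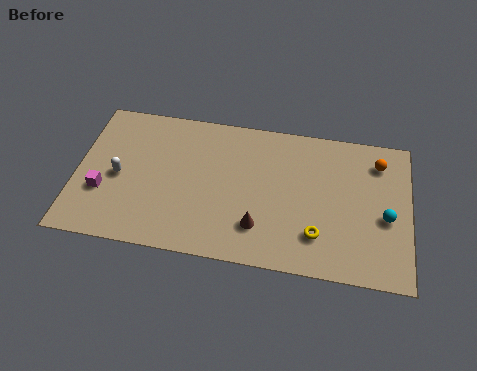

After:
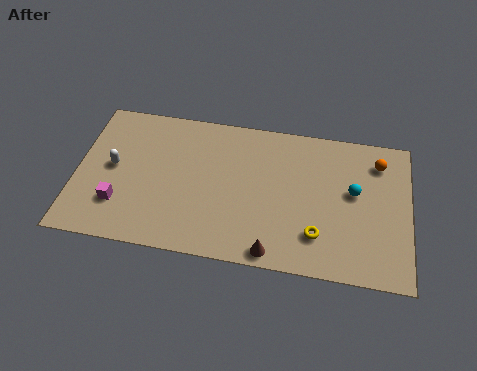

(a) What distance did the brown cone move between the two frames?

1.5

The brown cone was near (8.6, 2.1) before and (9.3, 0.8) after, so it travelled √(0.7² + 1.3²) ≈ 1.5 units.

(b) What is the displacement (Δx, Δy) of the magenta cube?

(0.8, -0.6)

From the two frames, the magenta cube sits at roughly (1.3, 2.9) before and (2.1, 2.3) after.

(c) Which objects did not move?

the orange sphere and the yellow torus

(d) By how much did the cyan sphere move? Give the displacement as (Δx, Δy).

(-1.5, 1.2)

The cyan sphere started near (14.4, 3.6) and ended near (12.9, 4.8).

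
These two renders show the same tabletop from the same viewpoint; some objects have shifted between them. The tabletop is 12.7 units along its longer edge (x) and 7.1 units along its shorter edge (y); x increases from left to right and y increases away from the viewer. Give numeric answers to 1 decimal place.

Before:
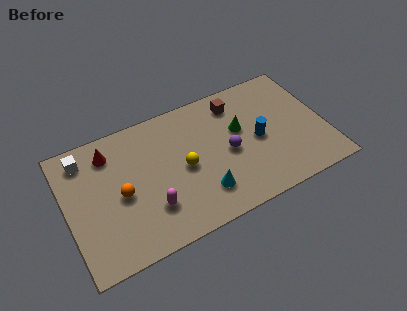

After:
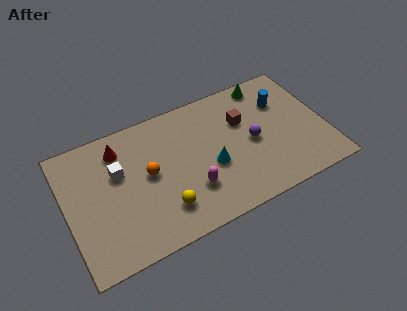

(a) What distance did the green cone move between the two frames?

2.6

The green cone was near (8.6, 4.3) before and (10.2, 6.3) after, so it travelled √(1.6² + 2.0²) ≈ 2.6 units.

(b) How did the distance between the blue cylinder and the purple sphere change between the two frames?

+0.8

Before: roughly 1.5 units apart; after: 2.3. That's 0.8 units further apart.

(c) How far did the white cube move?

2.1

The white cube was near (1.1, 5.9) before and (2.6, 4.5) after, so it travelled √(1.5² + 1.4²) ≈ 2.1 units.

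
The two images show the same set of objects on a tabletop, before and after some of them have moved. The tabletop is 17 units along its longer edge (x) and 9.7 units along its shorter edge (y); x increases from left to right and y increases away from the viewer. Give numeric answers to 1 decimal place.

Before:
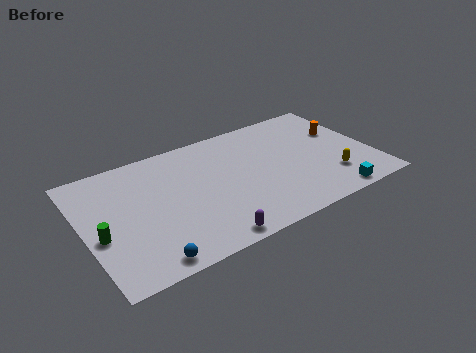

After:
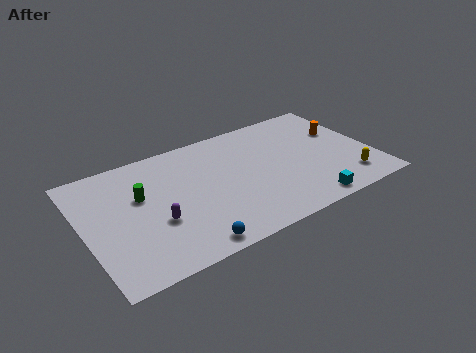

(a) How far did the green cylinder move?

3.3

The green cylinder moved from about (0.8, 4.0) to (3.4, 6.0), a distance of √(2.6² + 2.0²) ≈ 3.3.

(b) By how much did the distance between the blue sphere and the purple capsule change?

-0.5

Before: roughly 3.5 units apart; after: 3.0. That's 0.5 units closer together.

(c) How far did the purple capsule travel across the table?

3.7

From (6.6, 0.9) to (4.0, 3.6), the purple capsule covered √(2.6² + 2.7²) ≈ 3.7 units.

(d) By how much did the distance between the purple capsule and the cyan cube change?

+1.5

The distance was about 7.4 in the first image and 8.9 in the second, so they moved 1.5 units further apart.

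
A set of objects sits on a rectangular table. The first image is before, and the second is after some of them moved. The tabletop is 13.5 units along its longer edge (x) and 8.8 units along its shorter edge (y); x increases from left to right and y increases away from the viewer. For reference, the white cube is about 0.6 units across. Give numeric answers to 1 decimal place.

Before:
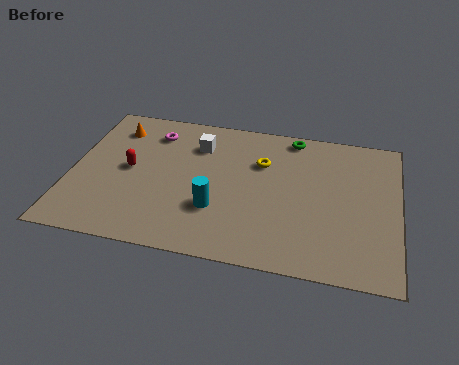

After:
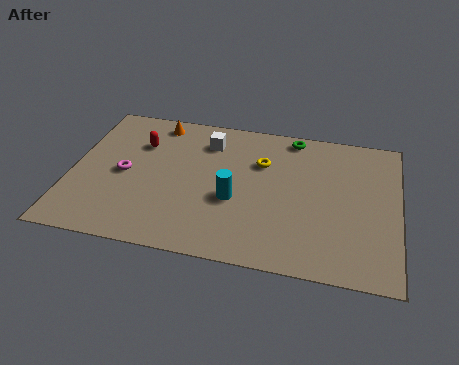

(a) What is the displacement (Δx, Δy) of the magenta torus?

(-1.0, -2.8)

The magenta torus was at about (3.2, 7.0) and moved to about (2.2, 4.2).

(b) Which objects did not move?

the yellow torus and the green torus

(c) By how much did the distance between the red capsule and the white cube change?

-0.5

Before: roughly 3.4 units apart; after: 2.9. That's 0.5 units closer together.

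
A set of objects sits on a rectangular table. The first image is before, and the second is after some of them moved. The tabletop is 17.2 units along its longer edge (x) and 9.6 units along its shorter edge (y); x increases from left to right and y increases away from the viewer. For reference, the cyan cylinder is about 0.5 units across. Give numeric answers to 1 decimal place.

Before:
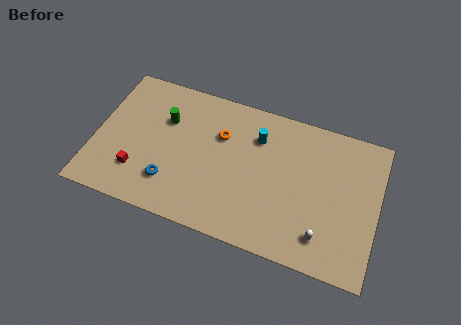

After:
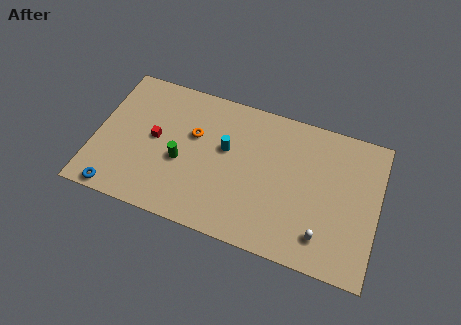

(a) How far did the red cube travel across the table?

2.6

The red cube was near (2.8, 2.5) before and (3.6, 5.0) after, so it travelled √(0.8² + 2.5²) ≈ 2.6 units.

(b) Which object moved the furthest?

the blue torus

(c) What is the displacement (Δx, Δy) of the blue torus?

(-3.1, -1.6)

The blue torus was at about (4.8, 2.4) and moved to about (1.7, 0.8).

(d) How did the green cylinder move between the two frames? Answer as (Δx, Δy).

(1.2, -2.5)

The green cylinder started near (4.1, 6.5) and ended near (5.3, 4.0).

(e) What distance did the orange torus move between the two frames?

1.7

The orange torus was near (7.5, 6.5) before and (5.9, 6.0) after, so it travelled √(1.6² + 0.5²) ≈ 1.7 units.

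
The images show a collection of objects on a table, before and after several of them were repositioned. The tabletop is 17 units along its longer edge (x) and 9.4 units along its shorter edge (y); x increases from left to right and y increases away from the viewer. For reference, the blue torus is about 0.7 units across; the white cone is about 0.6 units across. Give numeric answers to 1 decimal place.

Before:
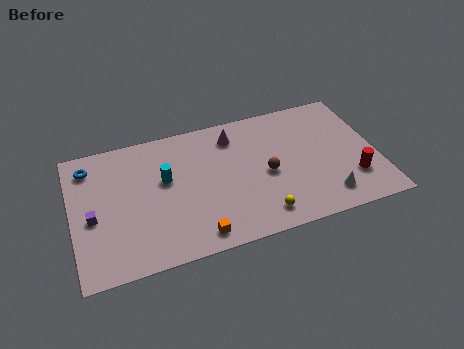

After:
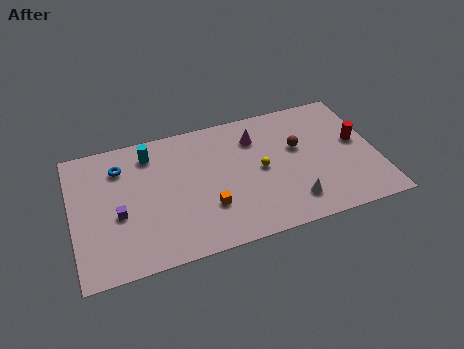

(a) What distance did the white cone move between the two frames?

1.9

The white cone moved from about (13.9, 1.7) to (12.0, 1.9), a distance of √(1.9² + 0.2²) ≈ 1.9.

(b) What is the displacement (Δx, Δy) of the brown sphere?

(1.9, 1.4)

From the two frames, the brown sphere sits at roughly (10.8, 4.3) before and (12.7, 5.7) after.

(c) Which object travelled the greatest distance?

the yellow sphere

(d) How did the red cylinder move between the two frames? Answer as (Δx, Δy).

(0.5, 2.6)

The red cylinder started near (15.5, 2.6) and ended near (16.0, 5.2).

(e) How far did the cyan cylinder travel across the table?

2.2

The cyan cylinder was near (5.2, 5.6) before and (4.5, 7.7) after, so it travelled √(0.7² + 2.1²) ≈ 2.2 units.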